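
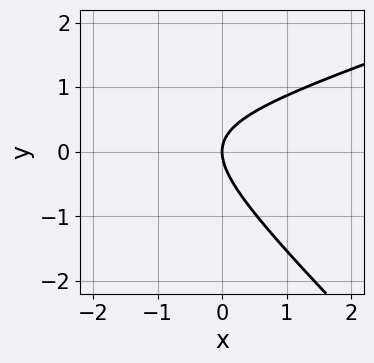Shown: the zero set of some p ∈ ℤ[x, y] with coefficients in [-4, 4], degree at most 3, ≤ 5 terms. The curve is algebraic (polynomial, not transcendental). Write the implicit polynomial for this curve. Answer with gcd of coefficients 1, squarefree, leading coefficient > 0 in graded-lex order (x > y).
x^2 - 2*x*y - 3*y^2 + 3*x

First, the degree is 2 — no degree-1 curve has this shape.
Next, from the visible intercepts: it meets the y-axis at y = 0 (among the integer gridlines); one x-axis crossing is at x = 0.
Finally, fitting integer coefficients to these (and the overall shape) gives p.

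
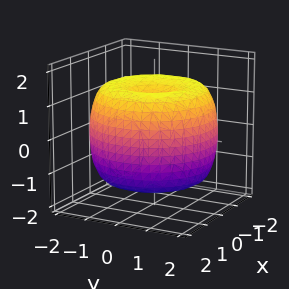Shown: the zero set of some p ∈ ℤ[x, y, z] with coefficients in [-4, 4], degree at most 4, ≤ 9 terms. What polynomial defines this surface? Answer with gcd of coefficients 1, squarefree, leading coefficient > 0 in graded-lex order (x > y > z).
x^4 + 2*x^2*y^2 + y^4 - 3*x^2 - 3*y^2 + 2*z^2 - 2

(a) Degree: a generic line meets the surface in up to 4 points, so deg p = 4.
(b) Symmetries: the z-axis is an axis of rotation, so x and y enter only as x² + y².
(c) Against the integer gridlines: the z-axis gridline crossings are at z ∈ {-1, 1}; a circular section at z = 0 has radius between 1 and 2.
(d) Matching integer coefficients to the picture gives p.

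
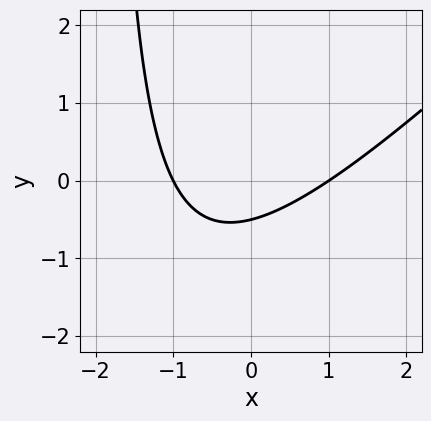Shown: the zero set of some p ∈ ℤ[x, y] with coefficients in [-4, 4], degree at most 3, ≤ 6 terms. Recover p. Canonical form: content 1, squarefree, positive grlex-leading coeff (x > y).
x^2 - x*y - 2*y - 1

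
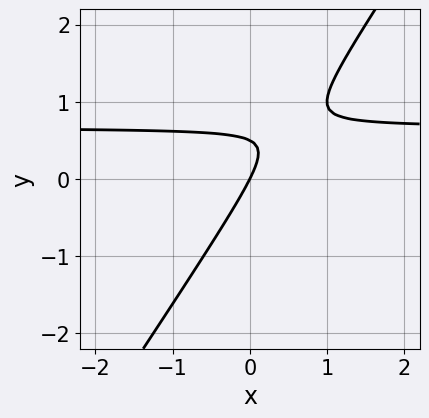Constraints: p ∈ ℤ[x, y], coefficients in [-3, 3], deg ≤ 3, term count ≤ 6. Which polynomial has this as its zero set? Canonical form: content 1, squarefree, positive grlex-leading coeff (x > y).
deg p = 2. The shape is more complex than any degree-1 curve.
From the visible intercepts: it meets the y-axis at y = 0 (among the integer gridlines); one x-axis crossing is at x = 0.
The integer polynomial consistent with all of this is the stated p.

3*x*y - 2*y^2 - 2*x + y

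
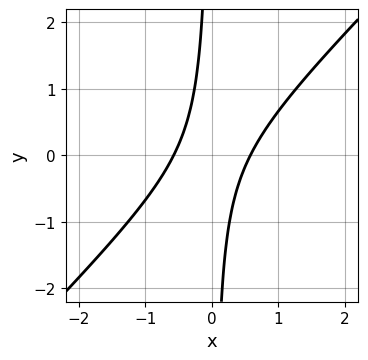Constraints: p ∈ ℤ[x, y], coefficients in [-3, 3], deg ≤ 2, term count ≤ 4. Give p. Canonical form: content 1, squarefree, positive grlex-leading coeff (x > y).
3*x^2 - 3*x*y - 1

1. The degree is 2 — a generic line meets the curve in up to 2 points.
2. Reading off the gridlines: no y-intercept at any integer in the box.
3. Assembling these constraints gives the stated polynomial.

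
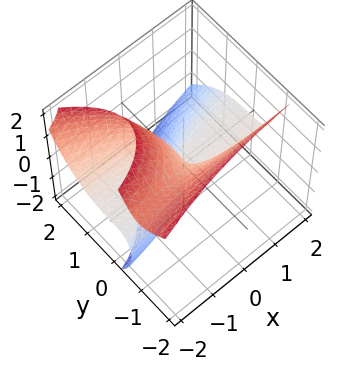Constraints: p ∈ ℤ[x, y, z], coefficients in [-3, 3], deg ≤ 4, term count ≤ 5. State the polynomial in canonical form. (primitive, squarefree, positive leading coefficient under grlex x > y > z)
(a) Degree: the shape is more complex than any degree-2 surface, so deg p = 3.
(b) Checking where it meets the axes: one z-axis crossing is at z = 0; the visible x-axis segment lies entirely on the surface; it crosses the y-axis at the gridline y = 0.
(c) Fitting integer coefficients to these (and the overall shape) gives p.

3*x*y*z + 3*y^3 + z^3 + 3*x*z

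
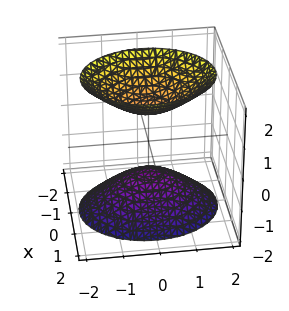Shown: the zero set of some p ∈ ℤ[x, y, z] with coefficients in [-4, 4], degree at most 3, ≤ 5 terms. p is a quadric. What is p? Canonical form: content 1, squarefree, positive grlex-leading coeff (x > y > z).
First, I count 2 distinct pieces.
Then, deg p = 2.
Then, symmetries: it's symmetric under z → −z, forcing even powers of z; it's symmetric under x → −x, forcing even powers of x; it's symmetric under y → −y, forcing even powers of y.
Next, from the axis intercepts and sections: the surface avoids every integer y-axis point in the box; no x-intercept at any integer in the box.
Finally, assembling these constraints gives the stated polynomial.

3*x^2 + 2*y^2 - 2*z^2 + 2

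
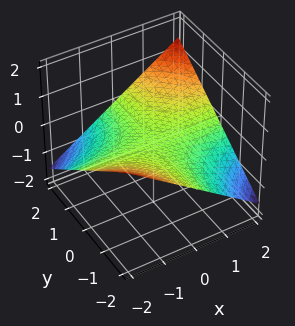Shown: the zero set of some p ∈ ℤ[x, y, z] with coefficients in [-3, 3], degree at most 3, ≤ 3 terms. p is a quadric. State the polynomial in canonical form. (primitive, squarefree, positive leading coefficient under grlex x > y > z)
x*y - 3*z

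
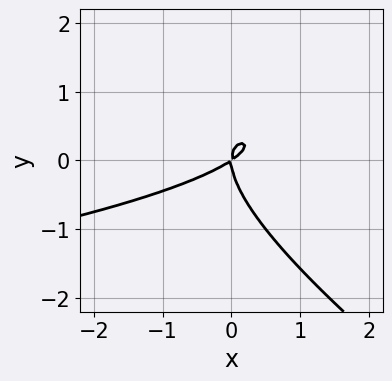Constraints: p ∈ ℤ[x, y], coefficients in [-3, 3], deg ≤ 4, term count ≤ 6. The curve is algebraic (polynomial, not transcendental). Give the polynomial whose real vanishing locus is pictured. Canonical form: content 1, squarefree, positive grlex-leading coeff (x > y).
First, deg p = 3.
Next, against the integer gridlines: it meets the y-axis at y = 0 (among the integer gridlines); it meets the x-axis at x = 0 (among the integer gridlines).
Finally, the integer polynomial consistent with all of this is the stated p.

2*x*y^2 + 3*y^3 + 2*x^2 - 3*x*y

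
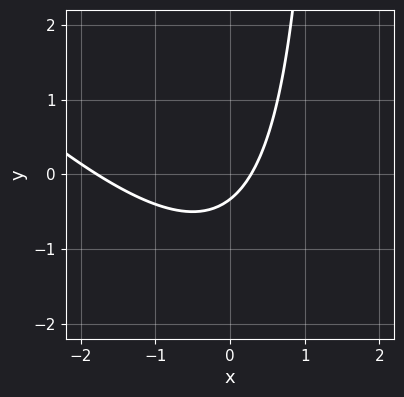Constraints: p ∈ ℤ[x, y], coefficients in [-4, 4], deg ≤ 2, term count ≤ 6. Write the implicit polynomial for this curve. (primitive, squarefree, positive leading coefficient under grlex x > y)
2*x^2 + 2*x*y + 3*x - 3*y - 1

1. The degree is 2 — the shape is more complex than any degree-1 curve.
2. Matching integer coefficients to the picture gives p.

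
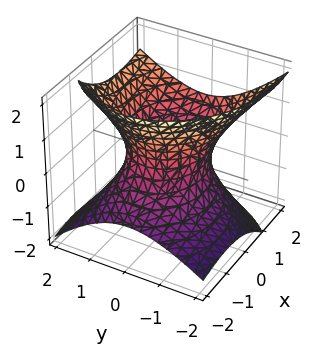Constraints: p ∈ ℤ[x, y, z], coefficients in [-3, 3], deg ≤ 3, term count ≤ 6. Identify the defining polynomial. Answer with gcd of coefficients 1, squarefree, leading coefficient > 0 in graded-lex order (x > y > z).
2*x^2 - 3*x*z + 3*y^2 - y*z - 3*z^2 - 3

(a) Degree: the shape is more complex than any degree-1 surface, so deg p = 2.
(b) Checking where it meets the axes: the y-axis gridline crossings are at y ∈ {-1, 1}; no z-intercept at any integer in the box.
(c) Putting this together gives p.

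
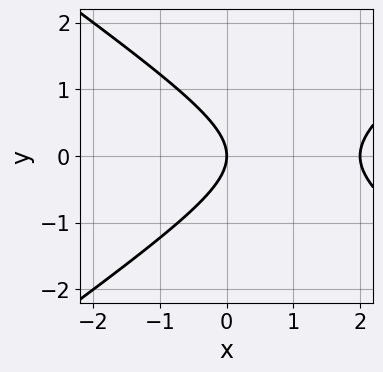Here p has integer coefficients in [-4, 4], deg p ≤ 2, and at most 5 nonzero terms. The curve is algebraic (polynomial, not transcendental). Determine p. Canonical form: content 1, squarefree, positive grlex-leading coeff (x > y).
x^2 - 2*y^2 - 2*x

First, degree: no degree-1 curve has this shape, so deg p = 2.
Next, symmetries: the y ↦ −y reflection is a symmetry, so y appears only in even powers.
Then, against the integer gridlines: one y-axis crossing is at y = 0; the x-axis gridline crossings are at x ∈ {0, 2}.
Finally, fitting integer coefficients to these (and the overall shape) gives p.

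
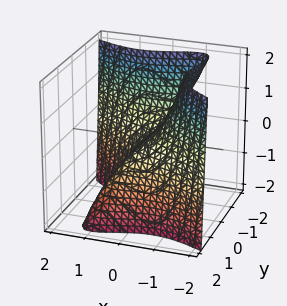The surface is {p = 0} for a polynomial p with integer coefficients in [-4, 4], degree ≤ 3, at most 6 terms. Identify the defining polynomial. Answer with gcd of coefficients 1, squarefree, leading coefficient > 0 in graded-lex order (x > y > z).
2*x^3 - 3*x*y^2 + 2*y^3 + 3*x + 3*z

Degree: no degree-2 surface has this shape, so deg p = 3.
From the visible intercepts: it meets the y-axis at y = 0 (among the integer gridlines); it meets the z-axis at z = 0 (among the integer gridlines); one x-axis crossing is at x = 0.
Together with the visible shape, these determine p as stated.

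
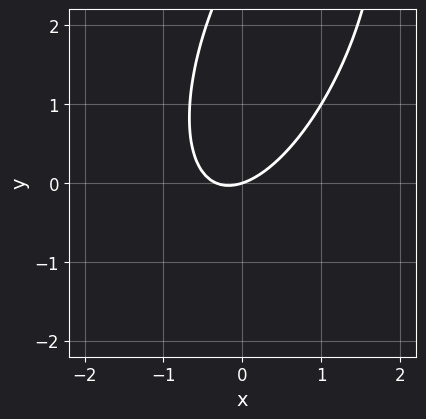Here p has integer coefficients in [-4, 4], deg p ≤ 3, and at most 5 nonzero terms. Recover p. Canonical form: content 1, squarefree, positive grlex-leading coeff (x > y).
Degree: a generic line meets the curve in up to 2 points, so deg p = 2.
Checking where it meets the axes: it crosses the y-axis at the gridline y = 0; it meets the x-axis at x = 0 (among the integer gridlines).
Putting this together gives p.

3*x^2 - 2*x*y + y^2 + x - 3*y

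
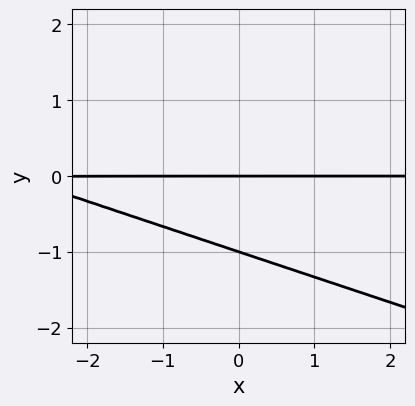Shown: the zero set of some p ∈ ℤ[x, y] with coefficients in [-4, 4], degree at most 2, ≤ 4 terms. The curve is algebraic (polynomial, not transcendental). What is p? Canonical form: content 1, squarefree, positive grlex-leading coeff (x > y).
deg p = 2.
Against the integer gridlines: the y-axis gridline crossings are at y ∈ {-1, 0}; the visible x-axis segment lies entirely on the curve.
These observations pin down the coefficients.

x*y + 3*y^2 + 3*y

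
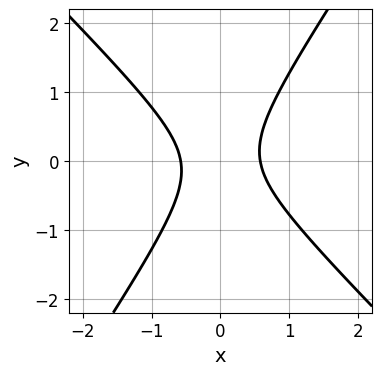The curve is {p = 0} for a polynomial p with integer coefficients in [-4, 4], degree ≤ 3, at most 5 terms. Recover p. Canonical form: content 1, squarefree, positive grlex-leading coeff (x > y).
First, degree: the shape is more complex than any degree-1 curve, so deg p = 2.
Next, checking where it meets the axes: no y-intercept at any integer in the box.
Finally, solving for integer coefficients yields p as stated.

3*x^2 + x*y - 2*y^2 - 1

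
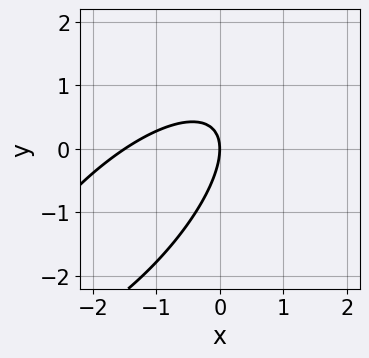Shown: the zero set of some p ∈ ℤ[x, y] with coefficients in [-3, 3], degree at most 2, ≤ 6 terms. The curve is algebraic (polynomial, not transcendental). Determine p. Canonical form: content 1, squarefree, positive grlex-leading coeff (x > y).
2*x^2 - 3*x*y + 2*y^2 + 3*x

deg p = 2. A generic line meets the curve in up to 2 points.
Reading off the gridlines: one y-axis crossing is at y = 0; it meets the x-axis at x = 0 (among the integer gridlines).
Together with the visible shape, these determine p as stated.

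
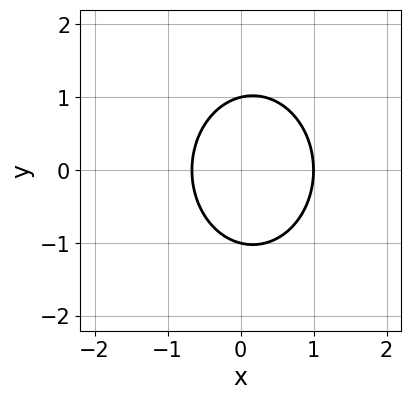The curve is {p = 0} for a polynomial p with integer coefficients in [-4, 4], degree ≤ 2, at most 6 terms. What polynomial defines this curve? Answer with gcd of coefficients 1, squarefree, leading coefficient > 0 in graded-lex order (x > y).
1. deg p = 2. The shape is more complex than any degree-1 curve.
2. Symmetries: the y ↦ −y reflection is a symmetry, so y appears only in even powers.
3. Checking where it meets the axes: the y-axis gridline crossings are at y ∈ {-1, 1}; it crosses the x-axis at the gridline x = 1.
4. Putting this together gives p.

3*x^2 + 2*y^2 - x - 2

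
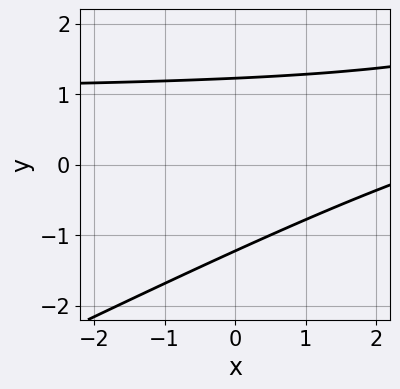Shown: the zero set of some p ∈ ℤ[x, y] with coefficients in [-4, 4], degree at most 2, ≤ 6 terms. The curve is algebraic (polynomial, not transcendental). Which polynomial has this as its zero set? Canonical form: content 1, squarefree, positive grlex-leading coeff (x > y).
The degree is 2 — no degree-1 curve has this shape.
Against the integer gridlines: the curve avoids every integer x-axis point in the box.
Matching integer coefficients to the picture gives p.

x*y - 2*y^2 - x + 3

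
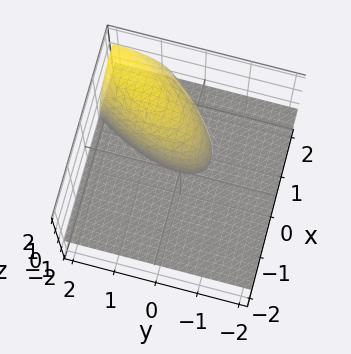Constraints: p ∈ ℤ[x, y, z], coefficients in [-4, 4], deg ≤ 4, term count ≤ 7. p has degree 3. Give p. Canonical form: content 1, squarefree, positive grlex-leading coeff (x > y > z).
2*x^2*z - 2*x*y*z + y^2*z + z^3 - 3*x*z

1. The picture has 2 separate pieces. They look like related sheets of one shape, so recover p as a whole.
2. Degree: the shape is more complex than any degree-2 surface, so deg p = 3.
3. From the visible intercepts: every point of the y-axis in the box is on the surface; it meets the z-axis at z = 0 (among the integer gridlines).
4. Solving for integer coefficients yields p as stated. Check: (-1, 0, 0) on the x-axis lies on the surface, and p(-1, 0, 0) = 0. ✓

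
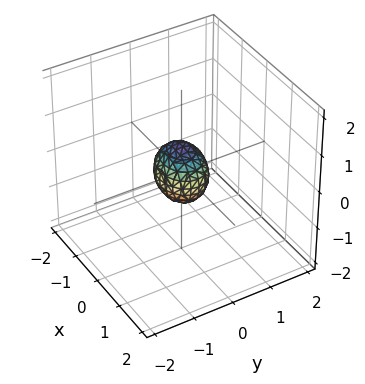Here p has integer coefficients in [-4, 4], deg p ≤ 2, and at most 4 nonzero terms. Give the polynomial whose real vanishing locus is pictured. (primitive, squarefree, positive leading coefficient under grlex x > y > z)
2*x^2 + 3*y^2 + 2*z^2 - 1

First, deg p = 2.
Next, symmetries: the x ↦ −x reflection is a symmetry, so x appears only in even powers; it's symmetric under y → −y, forcing even powers of y; the z ↦ −z reflection is a symmetry, so z appears only in even powers.
Finally, solving for integer coefficients yields p as stated.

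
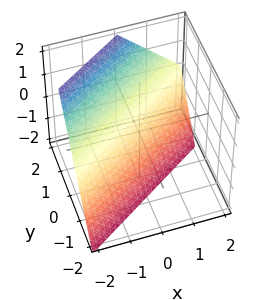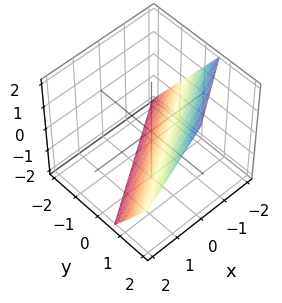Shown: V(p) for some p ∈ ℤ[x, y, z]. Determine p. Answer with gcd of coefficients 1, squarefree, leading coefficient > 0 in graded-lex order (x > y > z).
2*x - 3*y + 2*z + 2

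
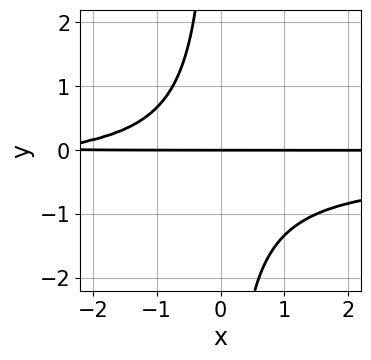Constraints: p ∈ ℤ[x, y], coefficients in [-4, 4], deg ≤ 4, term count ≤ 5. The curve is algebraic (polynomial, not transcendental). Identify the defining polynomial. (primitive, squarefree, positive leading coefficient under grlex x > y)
3*x*y^2 + x*y + 3*y

(a) deg p = 3.
(b) Observable constraints: the visible x-axis segment lies entirely on the curve; it crosses the y-axis at the gridline y = 0.
(c) These observations pin down the coefficients.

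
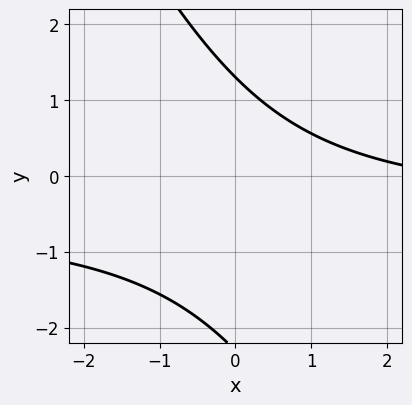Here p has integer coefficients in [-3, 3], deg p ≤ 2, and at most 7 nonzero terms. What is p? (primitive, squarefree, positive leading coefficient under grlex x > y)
2*x*y + y^2 + x + y - 3

1. The degree is 2 — no degree-1 curve has this shape.
2. Observable constraints: it misses every integer gridline on the x-axis.
3. The integer polynomial consistent with all of this is the stated p.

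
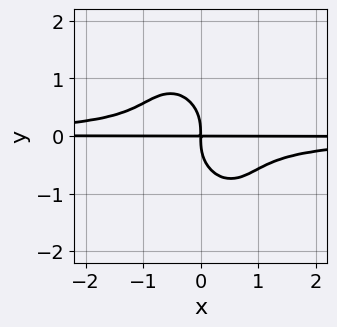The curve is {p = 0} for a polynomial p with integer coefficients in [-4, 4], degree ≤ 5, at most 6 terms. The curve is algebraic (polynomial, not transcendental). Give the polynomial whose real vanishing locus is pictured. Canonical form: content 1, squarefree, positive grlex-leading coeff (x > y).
deg p = 4.
From the visible intercepts: the visible x-axis segment lies entirely on the curve.
Putting this together gives p.

2*x^2*y^2 + x*y^3 + y^4 + x*y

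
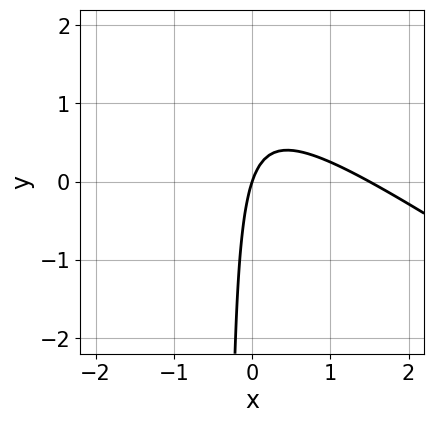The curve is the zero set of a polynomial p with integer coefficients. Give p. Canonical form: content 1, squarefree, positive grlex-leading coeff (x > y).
2*x^2 + 3*x*y - 3*x + y

(a) The degree is 2 — the shape is more complex than any degree-1 curve.
(b) From the axis intercepts and sections: it meets the y-axis at y = 0 (among the integer gridlines); one x-axis crossing is at x = 0.
(c) Matching integer coefficients to the picture gives p.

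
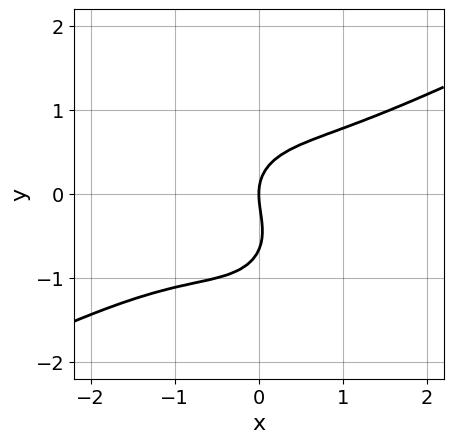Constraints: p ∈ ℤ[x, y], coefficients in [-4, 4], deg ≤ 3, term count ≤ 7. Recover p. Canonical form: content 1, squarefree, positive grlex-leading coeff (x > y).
Degree: the shape is more complex than any degree-2 curve, so deg p = 3.
Reading off the gridlines: one x-axis crossing is at x = 0; it crosses the y-axis at the gridline y = 0.
These observations pin down the coefficients.

2*x^3 - 3*x^2*y - 3*y^3 - 2*y^2 + 3*x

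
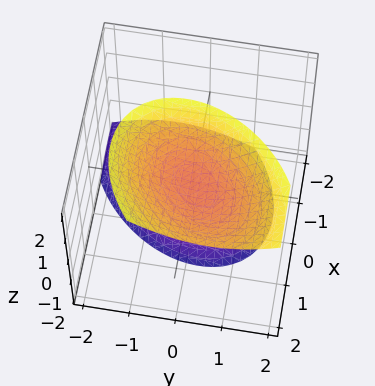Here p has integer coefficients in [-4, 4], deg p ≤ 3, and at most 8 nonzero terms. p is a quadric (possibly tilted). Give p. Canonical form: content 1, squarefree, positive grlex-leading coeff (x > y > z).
3*x^2 - 2*x*y - 3*x*z + 3*y^2 - 2*z^2 + 2

1. There are 2 components. Treating them together as one polynomial.
2. Degree: no degree-1 surface has this shape, so deg p = 2.
3. Reading off the gridlines: the z-axis gridline crossings are at z ∈ {-1, 1}; no y-intercept at any integer in the box.
4. Fitting integer coefficients to these (and the overall shape) gives p.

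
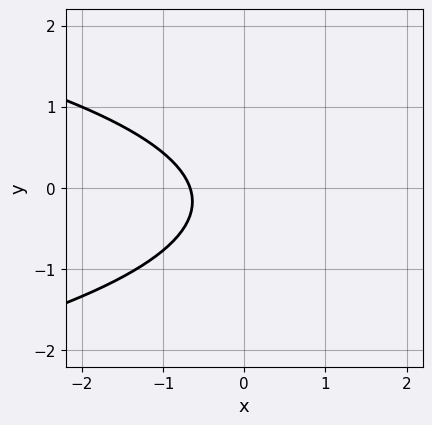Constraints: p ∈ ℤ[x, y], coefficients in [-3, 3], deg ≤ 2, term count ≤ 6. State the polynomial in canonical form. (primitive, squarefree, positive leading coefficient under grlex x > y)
3*y^2 + 3*x + y + 2

deg p = 2.
From the axis intercepts and sections: no y-intercept at any integer in the box.
The integer polynomial consistent with all of this is the stated p.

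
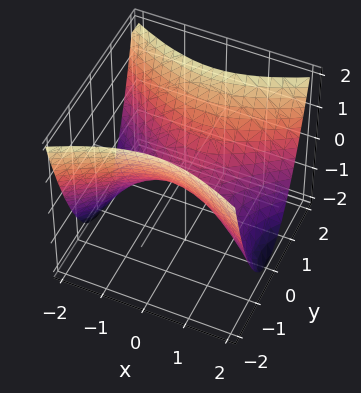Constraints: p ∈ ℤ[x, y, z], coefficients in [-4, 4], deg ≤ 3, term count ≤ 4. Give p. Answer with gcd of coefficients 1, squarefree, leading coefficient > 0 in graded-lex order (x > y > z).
x^2 - 2*y^2 + 2*z

1. The degree is 2 — a saddle surface; a quadric.
2. Symmetries: the x ↦ −x reflection is a symmetry, so x appears only in even powers; the y ↦ −y reflection is a symmetry, so y appears only in even powers.
3. Against the integer gridlines: it meets the z-axis at z = 0 (among the integer gridlines); one y-axis crossing is at y = 0.
4. Putting this together gives p.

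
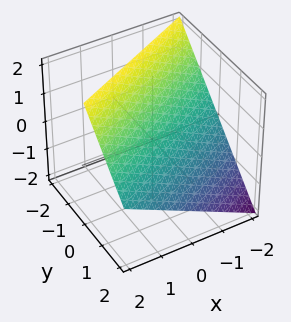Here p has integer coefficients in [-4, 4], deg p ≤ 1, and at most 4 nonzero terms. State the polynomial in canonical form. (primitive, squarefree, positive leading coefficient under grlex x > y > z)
x - 2*y - 2*z + 2

1. The degree is 1 — the surface is flat (a plane).
2. Against the integer gridlines: one z-axis crossing is at z = 1; it meets the y-axis at y = 1 (among the integer gridlines).
3. Solving for integer coefficients yields p as stated. Check: (-2, 0, 0) on the x-axis lies on the surface, and p(-2, 0, 0) = 0. ✓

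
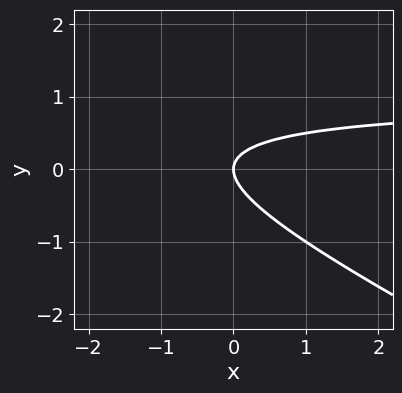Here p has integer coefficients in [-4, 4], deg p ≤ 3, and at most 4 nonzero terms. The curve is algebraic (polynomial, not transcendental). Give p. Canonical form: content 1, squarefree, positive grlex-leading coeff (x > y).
Degree: a generic line meets the curve in up to 2 points, so deg p = 2.
Against the integer gridlines: it meets the x-axis at x = 0 (among the integer gridlines); it meets the y-axis at y = 0 (among the integer gridlines).
These observations pin down the coefficients.

x*y + 2*y^2 - x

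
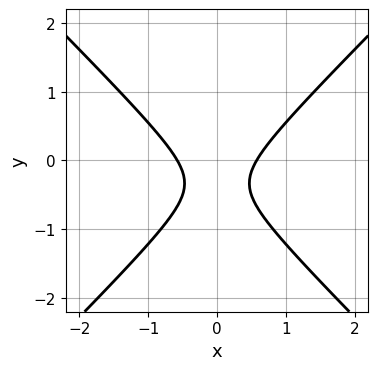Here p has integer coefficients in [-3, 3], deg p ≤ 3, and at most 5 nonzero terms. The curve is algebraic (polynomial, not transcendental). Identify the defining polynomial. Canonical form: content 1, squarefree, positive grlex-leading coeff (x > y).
3*x^2 - 3*y^2 - 2*y - 1

(a) deg p = 2. The shape is more complex than any degree-1 curve.
(b) Symmetries: mirror symmetry x ↦ −x ⇒ only even powers of x.
(c) Observable constraints: it misses every integer gridline on the y-axis.
(d) These observations pin down the coefficients.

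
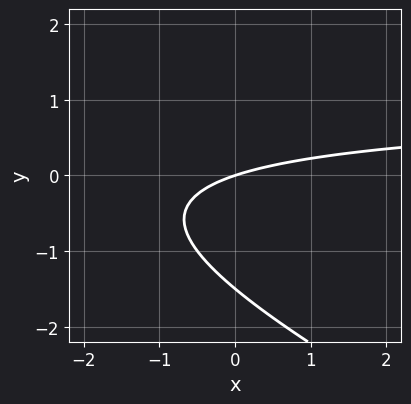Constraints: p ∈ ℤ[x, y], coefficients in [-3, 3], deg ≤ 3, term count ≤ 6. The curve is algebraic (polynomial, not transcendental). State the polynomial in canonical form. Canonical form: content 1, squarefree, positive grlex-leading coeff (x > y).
x*y + 2*y^2 - x + 3*y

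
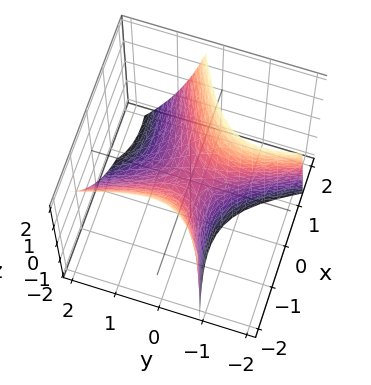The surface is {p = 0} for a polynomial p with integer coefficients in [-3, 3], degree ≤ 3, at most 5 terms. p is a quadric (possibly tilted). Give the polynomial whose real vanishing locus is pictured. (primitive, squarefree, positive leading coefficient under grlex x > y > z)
1. Degree: the shape is more complex than any degree-1 surface, so deg p = 2.
2. Reading off the gridlines: one x-axis crossing is at x = 0; it meets the z-axis at z = 0 (among the integer gridlines); it crosses the y-axis at the gridline y = 0.
3. Solving for integer coefficients yields p as stated.

x^2 - 2*x*y - y^2 - y*z - z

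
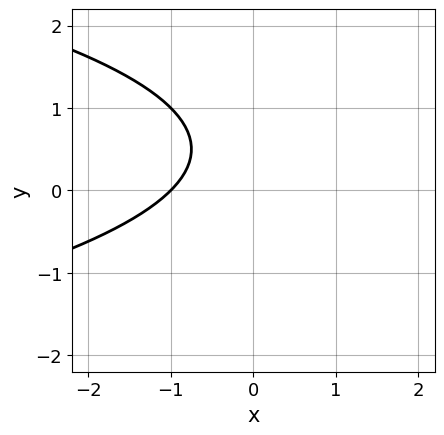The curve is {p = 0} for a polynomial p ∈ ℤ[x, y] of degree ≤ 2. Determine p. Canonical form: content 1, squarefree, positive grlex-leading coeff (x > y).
y^2 + x - y + 1

The degree is 2 — the shape is more complex than any degree-1 curve.
Against the integer gridlines: no y-intercept at any integer in the box; it crosses the x-axis at the gridline x = -1.
Together with the visible shape, these determine p as stated.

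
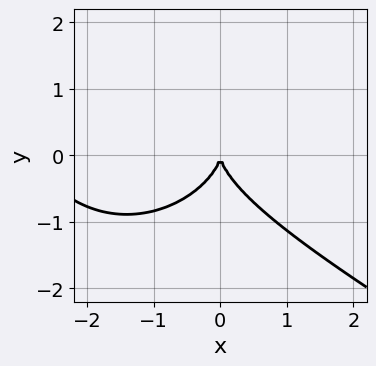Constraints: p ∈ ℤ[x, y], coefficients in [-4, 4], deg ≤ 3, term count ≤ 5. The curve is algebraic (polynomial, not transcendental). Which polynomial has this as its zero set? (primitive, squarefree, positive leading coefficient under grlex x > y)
x^3 + x^2*y + 2*y^3 + 3*x^2

1. deg p = 3. A generic line meets the curve in up to 3 points.
2. From the axis intercepts and sections: it crosses the y-axis at the gridline y = 0; it meets the x-axis at x = 0 (among the integer gridlines).
3. Matching integer coefficients to the picture gives p.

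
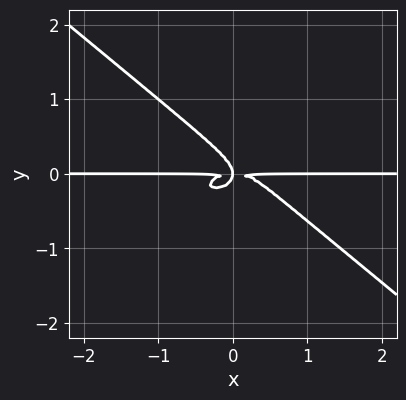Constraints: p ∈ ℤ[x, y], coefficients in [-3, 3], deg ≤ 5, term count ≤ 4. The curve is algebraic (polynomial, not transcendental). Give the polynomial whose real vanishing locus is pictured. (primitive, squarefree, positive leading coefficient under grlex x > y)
x^3*y + x*y^3 + 3*y^4 + x*y^2

First, deg p = 4. A generic line meets the curve in up to 4 points.
Next, reading off the gridlines: the visible x-axis segment lies entirely on the curve.
Finally, together with the visible shape, these determine p as stated.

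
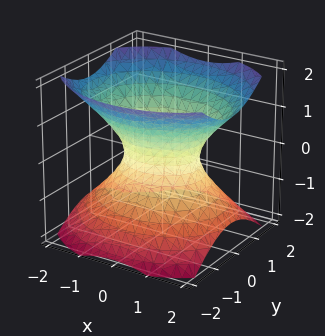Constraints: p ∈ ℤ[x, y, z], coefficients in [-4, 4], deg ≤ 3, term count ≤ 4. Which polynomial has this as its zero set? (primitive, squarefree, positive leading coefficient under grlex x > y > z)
(a) The degree is 2 — an hourglass — one-sheet hyperboloid; a quadric.
(b) Symmetries: the z ↦ −z reflection is a symmetry, so z appears only in even powers; the x ↦ −x reflection is a symmetry, so x appears only in even powers; mirror symmetry y ↦ −y ⇒ only even powers of y.
(c) Observable constraints: among the integer gridlines, it crosses the x-axis at x ∈ {-1, 1}; no z-intercept at any integer in the box.
(d) These observations pin down the coefficients.

2*x^2 + 3*y^2 - 3*z^2 - 2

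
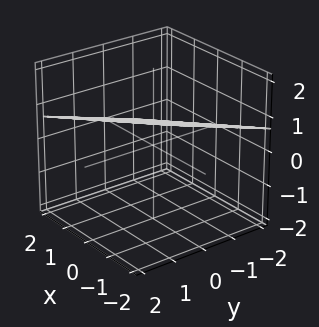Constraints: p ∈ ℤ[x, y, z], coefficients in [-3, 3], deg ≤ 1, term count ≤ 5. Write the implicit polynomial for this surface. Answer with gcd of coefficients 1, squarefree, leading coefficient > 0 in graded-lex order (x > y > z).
x - y + 3*z - 2

1. Degree: every cross-section is a straight line — this is a plane, so deg p = 1.
2. Observable constraints: it crosses the y-axis at the gridline y = -2; it crosses the x-axis at the gridline x = 2.
3. These observations pin down the coefficients.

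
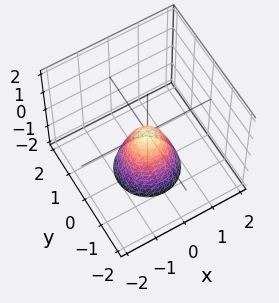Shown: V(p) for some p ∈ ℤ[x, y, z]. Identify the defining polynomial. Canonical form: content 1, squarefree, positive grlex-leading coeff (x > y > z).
2*x^2 + 2*y^2 + z

First, degree: a paraboloid; a quadric, so deg p = 2.
Then, symmetries: the z-axis is an axis of rotation, so x and y enter only as x² + y².
Next, checking where it meets the axes: one z-axis crossing is at z = 0; it meets the y-axis at y = 0 (among the integer gridlines); a circular section at z = -1 has radius between 0 and 1.
Finally, solving for integer coefficients yields p as stated.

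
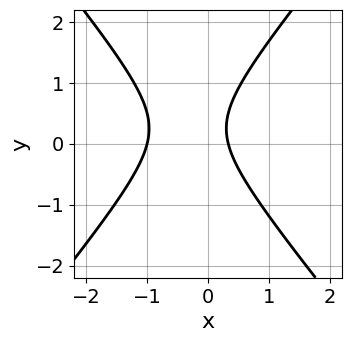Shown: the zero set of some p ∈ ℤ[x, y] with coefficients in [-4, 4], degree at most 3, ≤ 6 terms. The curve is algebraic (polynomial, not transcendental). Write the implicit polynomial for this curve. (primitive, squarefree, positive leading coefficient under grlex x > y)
First, degree: a generic line meets the curve in up to 2 points, so deg p = 2.
Next, from the axis intercepts and sections: it meets the x-axis at x = -1 (among the integer gridlines); it misses every integer gridline on the y-axis.
Finally, solving for integer coefficients yields p as stated.

3*x^2 - 2*y^2 + 2*x + y - 1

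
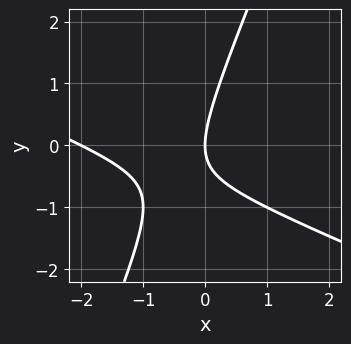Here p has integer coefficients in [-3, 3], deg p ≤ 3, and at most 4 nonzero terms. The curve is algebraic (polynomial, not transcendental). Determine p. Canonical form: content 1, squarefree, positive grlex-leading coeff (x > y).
deg p = 2. No degree-1 curve has this shape.
From the visible intercepts: the x-axis gridline crossings are at x ∈ {-2, 0}; it meets the y-axis at y = 0 (among the integer gridlines).
Fitting integer coefficients to these (and the overall shape) gives p.

x^2 + 2*x*y - y^2 + 2*x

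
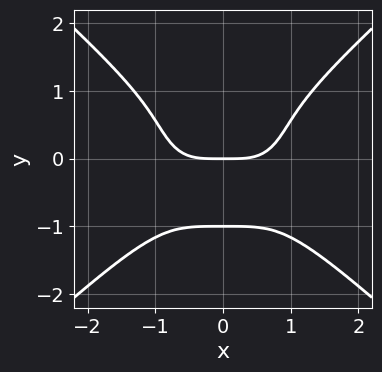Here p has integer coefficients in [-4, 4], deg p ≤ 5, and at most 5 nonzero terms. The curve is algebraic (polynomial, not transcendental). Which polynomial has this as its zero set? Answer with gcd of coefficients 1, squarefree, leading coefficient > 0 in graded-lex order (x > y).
2*x^4 - 3*y^4 - 3*y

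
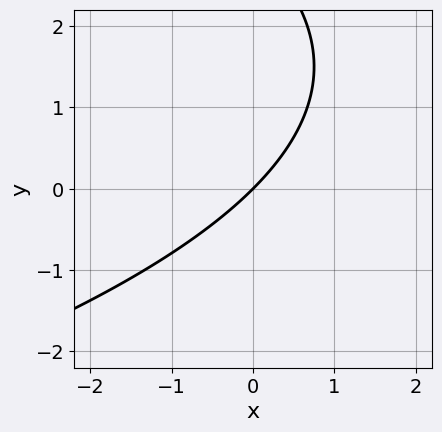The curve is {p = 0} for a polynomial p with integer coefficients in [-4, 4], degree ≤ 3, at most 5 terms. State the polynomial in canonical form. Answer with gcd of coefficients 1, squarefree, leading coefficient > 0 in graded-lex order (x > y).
The degree is 2 — the shape is more complex than any degree-1 curve.
Checking where it meets the axes: it crosses the y-axis at the gridline y = 0; it crosses the x-axis at the gridline x = 0.
Fitting integer coefficients to these (and the overall shape) gives p.

y^2 + 3*x - 3*y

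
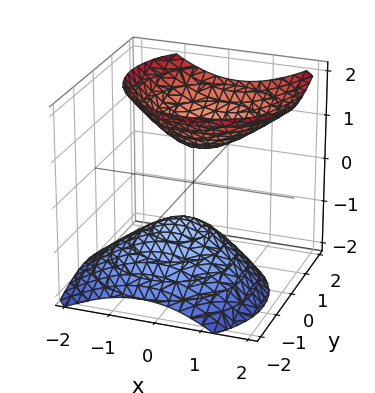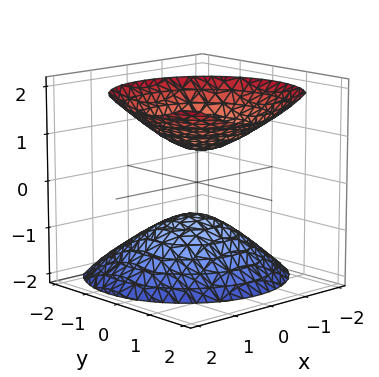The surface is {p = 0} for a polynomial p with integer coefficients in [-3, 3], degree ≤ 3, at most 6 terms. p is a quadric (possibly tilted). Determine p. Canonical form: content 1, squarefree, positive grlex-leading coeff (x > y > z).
First, there are 2 components. They look like related sheets of one shape, so recover p as a whole.
Then, deg p = 2. A generic line meets the surface in up to 2 points.
Then, checking where it meets the axes: the surface avoids every integer y-axis point in the box; no x-intercept at any integer in the box.
Finally, the integer polynomial consistent with all of this is the stated p.

3*x^2 - x*z + 3*y^2 - 2*y*z - 3*z^2 + 2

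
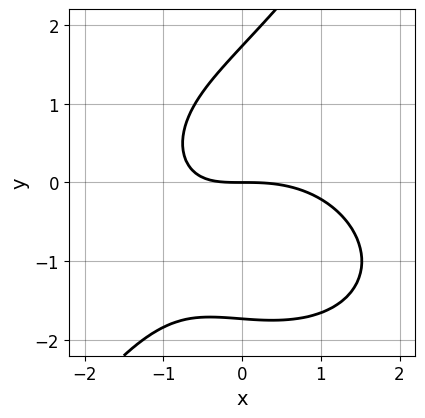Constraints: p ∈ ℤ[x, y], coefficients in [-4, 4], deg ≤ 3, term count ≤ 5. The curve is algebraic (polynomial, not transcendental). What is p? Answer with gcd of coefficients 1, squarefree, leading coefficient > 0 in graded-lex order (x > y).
x^3 + x*y^2 - y^3 + 2*x*y + 3*y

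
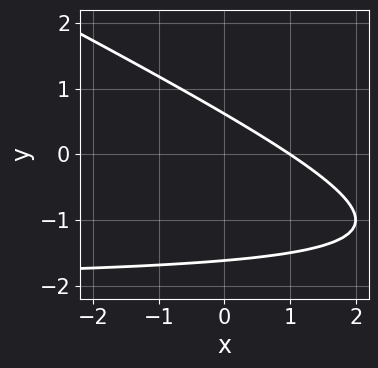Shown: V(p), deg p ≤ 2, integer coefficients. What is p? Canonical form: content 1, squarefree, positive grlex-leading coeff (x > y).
The degree is 2 — the shape is more complex than any degree-1 curve.
Checking where it meets the axes: one x-axis crossing is at x = 1.
Together with the visible shape, these determine p as stated.

x*y + 2*y^2 + 2*x + 2*y - 2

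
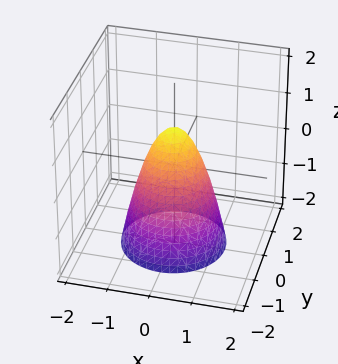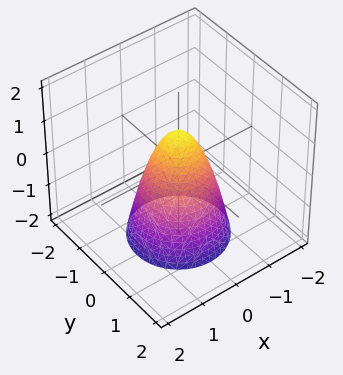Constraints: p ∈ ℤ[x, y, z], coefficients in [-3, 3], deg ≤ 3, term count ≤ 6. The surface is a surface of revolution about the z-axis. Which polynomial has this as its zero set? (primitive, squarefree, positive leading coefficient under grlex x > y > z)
First, the degree is 2 — a generic line meets the surface in up to 2 points.
Then, symmetries: rotational symmetry about the z-axis ⇒ p depends on x, y only through x² + y².
Then, against the integer gridlines: one z-axis crossing is at z = 1; a circular section at z = 0 has radius between 0 and 1.
Finally, the integer polynomial consistent with all of this is the stated p.

2*x^2 + 2*y^2 + z - 1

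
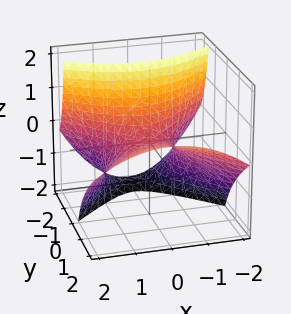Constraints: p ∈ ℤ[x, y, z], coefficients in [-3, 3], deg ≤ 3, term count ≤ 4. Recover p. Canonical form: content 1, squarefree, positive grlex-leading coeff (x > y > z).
(a) The degree is 2 — a generic line meets the surface in up to 2 points.
(b) Observable constraints: it meets the z-axis at z = 0 (among the integer gridlines); it crosses the y-axis at the gridline y = 0.
(c) Matching integer coefficients to the picture gives p.

x^2 - y^2 + 2*y*z + 2*z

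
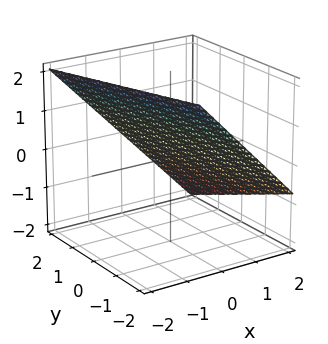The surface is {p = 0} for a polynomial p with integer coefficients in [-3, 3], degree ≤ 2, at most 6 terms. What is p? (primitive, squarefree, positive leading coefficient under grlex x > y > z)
3*x + y + 3*z - 2

(a) deg p = 1. The surface is flat (a plane).
(b) Against the integer gridlines: it crosses the y-axis at the gridline y = 2.
(c) Together with the visible shape, these determine p as stated.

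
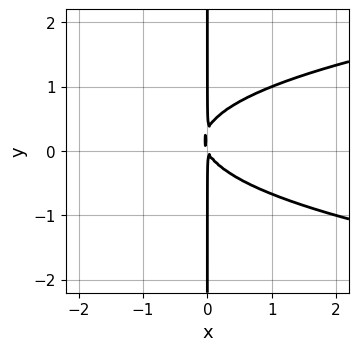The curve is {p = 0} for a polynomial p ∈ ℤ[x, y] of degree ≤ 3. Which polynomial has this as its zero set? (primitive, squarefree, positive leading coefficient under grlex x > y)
3*x*y^2 - 2*x^2 - x*y

1. The degree is 3 — a generic line meets the curve in up to 3 points.
2. Checking where it meets the axes: every point of the y-axis in the box is on the curve.
3. The integer polynomial consistent with all of this is the stated p.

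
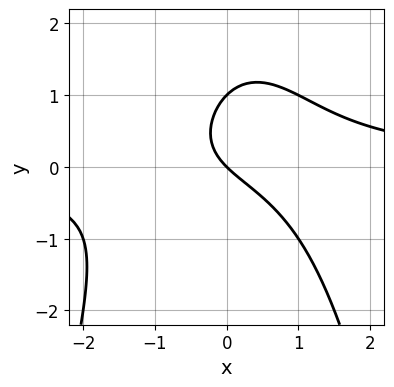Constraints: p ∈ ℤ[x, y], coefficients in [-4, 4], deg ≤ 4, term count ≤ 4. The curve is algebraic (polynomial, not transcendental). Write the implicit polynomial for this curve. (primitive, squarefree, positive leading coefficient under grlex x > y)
(a) deg p = 3. No degree-2 curve has this shape.
(b) Against the integer gridlines: among the integer gridlines, it crosses the y-axis at y ∈ {0, 1}; one x-axis crossing is at x = 0.
(c) Assembling these constraints gives the stated polynomial.

x^2*y + y^2 - x - y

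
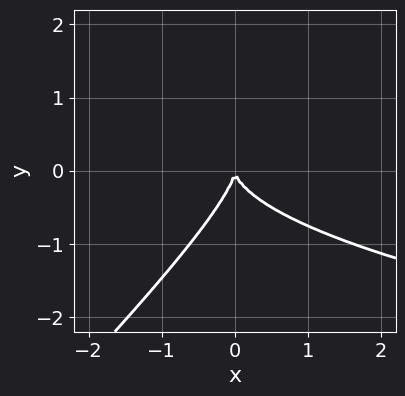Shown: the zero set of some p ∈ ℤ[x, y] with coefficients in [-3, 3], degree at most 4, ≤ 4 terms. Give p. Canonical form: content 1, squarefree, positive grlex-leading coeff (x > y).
x*y^2 - y^3 - x^2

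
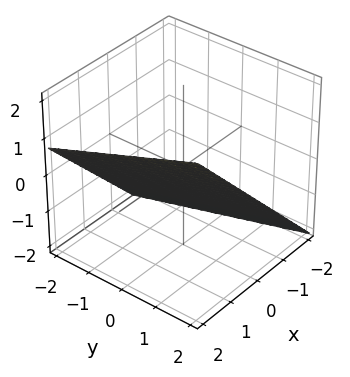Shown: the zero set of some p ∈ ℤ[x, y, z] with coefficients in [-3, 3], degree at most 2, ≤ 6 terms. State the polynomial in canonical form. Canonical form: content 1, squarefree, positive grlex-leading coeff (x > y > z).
3*x + y - 3*z - 2

Degree: the surface is flat (a plane), so deg p = 1.
From the visible intercepts: one y-axis crossing is at y = 2.
Together with the visible shape, these determine p as stated.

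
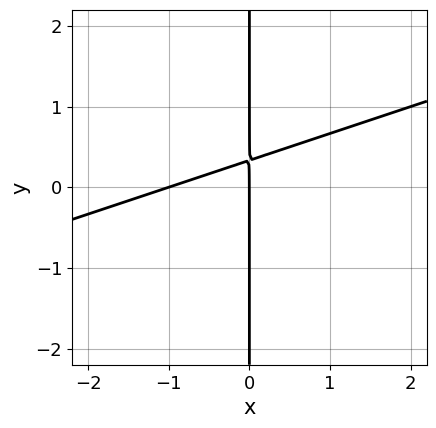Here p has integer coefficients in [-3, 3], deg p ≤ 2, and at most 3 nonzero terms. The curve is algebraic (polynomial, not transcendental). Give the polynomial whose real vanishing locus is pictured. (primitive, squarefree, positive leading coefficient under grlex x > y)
1. deg p = 2. The shape is more complex than any degree-1 curve.
2. Observable constraints: the visible y-axis segment lies entirely on the curve; the x-axis gridline crossings are at x ∈ {-1, 0}.
3. Putting this together gives p.

x^2 - 3*x*y + x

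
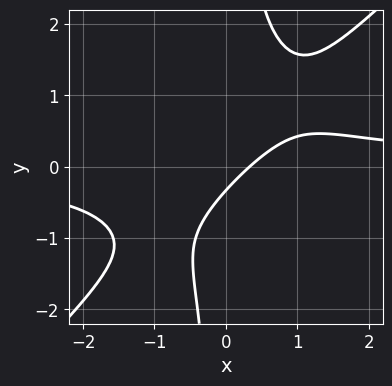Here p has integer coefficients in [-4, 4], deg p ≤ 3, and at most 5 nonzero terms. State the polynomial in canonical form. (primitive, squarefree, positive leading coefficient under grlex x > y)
3*x^2*y - 3*x*y^2 - 3*x + 3*y + 1

The degree is 3 — a generic line meets the curve in up to 3 points.
Solving for integer coefficients yields p as stated.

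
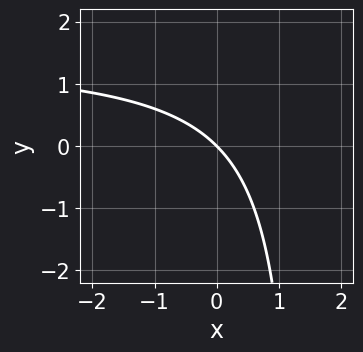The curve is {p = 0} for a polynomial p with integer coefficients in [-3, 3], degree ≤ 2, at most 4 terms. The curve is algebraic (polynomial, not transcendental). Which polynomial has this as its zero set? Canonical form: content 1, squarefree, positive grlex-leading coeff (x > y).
2*x*y - 3*x - 3*y

(a) deg p = 2. A generic line meets the curve in up to 2 points.
(b) Reading off the gridlines: one x-axis crossing is at x = 0; one y-axis crossing is at y = 0.
(c) Fitting integer coefficients to these (and the overall shape) gives p.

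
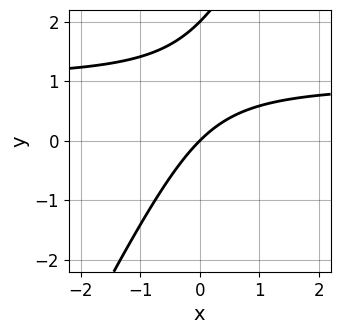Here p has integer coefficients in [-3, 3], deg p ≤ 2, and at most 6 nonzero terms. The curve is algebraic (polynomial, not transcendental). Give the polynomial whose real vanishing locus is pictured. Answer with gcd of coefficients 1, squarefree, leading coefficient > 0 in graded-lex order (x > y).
2*x*y - y^2 - 2*x + 2*y

1. deg p = 2.
2. From the visible intercepts: it crosses the x-axis at the gridline x = 0; among the integer gridlines, it crosses the y-axis at y ∈ {0, 2}.
3. Assembling these constraints gives the stated polynomial.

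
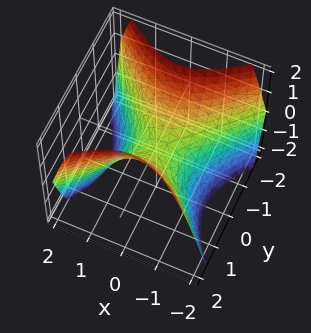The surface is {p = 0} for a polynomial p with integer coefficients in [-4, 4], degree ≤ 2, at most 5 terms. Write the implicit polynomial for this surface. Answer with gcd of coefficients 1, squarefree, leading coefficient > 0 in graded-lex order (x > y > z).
deg p = 2. A hyperbolic paraboloid; a quadric.
Symmetries: the x ↦ −x reflection is a symmetry, so x appears only in even powers; mirror symmetry y ↦ −y ⇒ only even powers of y.
Against the integer gridlines: one x-axis crossing is at x = 0; one z-axis crossing is at z = 0; one y-axis crossing is at y = 0.
These observations pin down the coefficients.

x^2 - y^2 + z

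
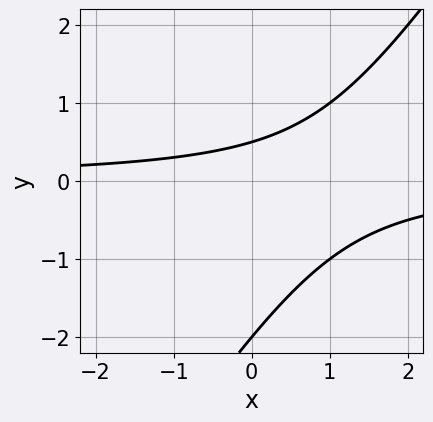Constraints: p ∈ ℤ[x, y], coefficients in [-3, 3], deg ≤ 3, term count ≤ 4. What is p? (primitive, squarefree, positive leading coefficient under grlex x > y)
(a) The degree is 2 — a generic line meets the curve in up to 2 points.
(b) Reading off the gridlines: it meets the y-axis at y = -2 (among the integer gridlines); no x-intercept at any integer in the box.
(c) Solving for integer coefficients yields p as stated.

3*x*y - 2*y^2 - 3*y + 2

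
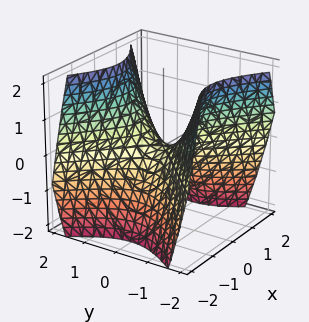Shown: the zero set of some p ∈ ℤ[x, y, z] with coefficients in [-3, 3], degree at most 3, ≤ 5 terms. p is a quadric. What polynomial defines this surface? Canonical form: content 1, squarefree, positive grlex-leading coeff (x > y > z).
1. The degree is 2 — a hyperbolic paraboloid; a quadric.
2. Symmetries: mirror symmetry x ↦ −x ⇒ only even powers of x; it's symmetric under y → −y, forcing even powers of y.
3. Reading off the gridlines: it crosses the z-axis at the gridline z = 0; it crosses the y-axis at the gridline y = 0.
4. Matching integer coefficients to the picture gives p.

x^2 - y^2 + z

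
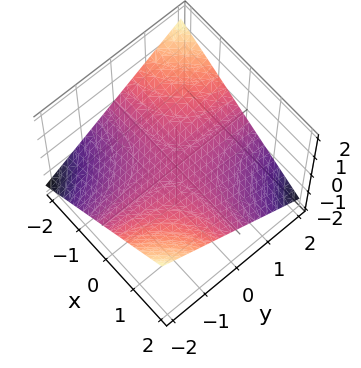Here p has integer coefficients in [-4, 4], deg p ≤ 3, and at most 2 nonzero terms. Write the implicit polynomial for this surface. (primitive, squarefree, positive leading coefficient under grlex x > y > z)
x*y + 3*z

First, degree: a saddle surface; a quadric, so deg p = 2.
Next, checking where it meets the axes: the visible y-axis segment lies entirely on the surface; it crosses the z-axis at the gridline z = 0.
Finally, solving for integer coefficients yields p as stated. Check: (2, 0, 0) on the x-axis lies on the surface, and p(2, 0, 0) = 0. ✓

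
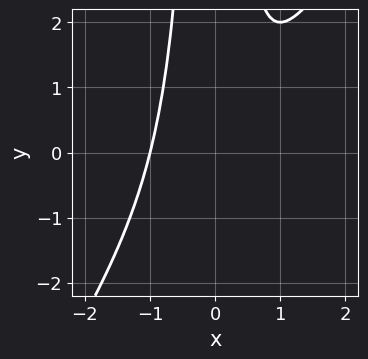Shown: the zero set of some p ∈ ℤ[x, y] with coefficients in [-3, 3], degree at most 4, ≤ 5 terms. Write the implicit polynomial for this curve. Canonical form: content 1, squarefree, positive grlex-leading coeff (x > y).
Degree: the shape is more complex than any degree-2 curve, so deg p = 3.
Observable constraints: it misses every integer gridline on the y-axis; it meets the x-axis at x = -1 (among the integer gridlines).
Matching integer coefficients to the picture gives p.

3*x^3 - 2*x^2*y - x + 2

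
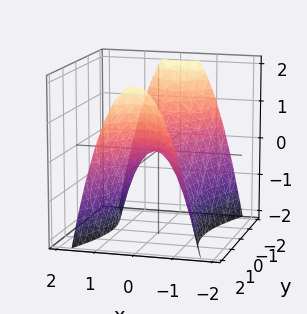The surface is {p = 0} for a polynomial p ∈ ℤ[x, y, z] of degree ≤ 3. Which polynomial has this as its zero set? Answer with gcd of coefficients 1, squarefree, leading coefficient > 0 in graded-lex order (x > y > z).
Degree: a hyperbolic paraboloid; a quadric, so deg p = 2.
Symmetries: it's symmetric under y → −y, forcing even powers of y; it's symmetric under x → −x, forcing even powers of x.
From the visible intercepts: it meets the y-axis at y = 0 (among the integer gridlines); it crosses the z-axis at the gridline z = 0; it crosses the x-axis at the gridline x = 0.
Assembling these constraints gives the stated polynomial.

3*x^2 - y^2 + 2*z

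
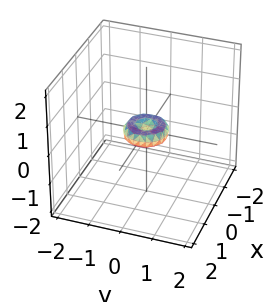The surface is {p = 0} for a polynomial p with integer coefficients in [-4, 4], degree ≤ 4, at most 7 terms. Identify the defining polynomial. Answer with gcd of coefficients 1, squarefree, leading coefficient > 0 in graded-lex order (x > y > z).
2*x^4 + 4*x^2*y^2 + 2*y^4 - x^2 - y^2 + 2*z^2

deg p = 4.
Symmetries: every cross-section ⟂ z is a circle, so x, y appear only via x² + y².
From the visible intercepts: one z-axis crossing is at z = 0; a circular section at z = 0 has radius between 0 and 1; it meets the x-axis at x = 0 (among the integer gridlines); it meets the y-axis at y = 0 (among the integer gridlines).
Assembling these constraints gives the stated polynomial.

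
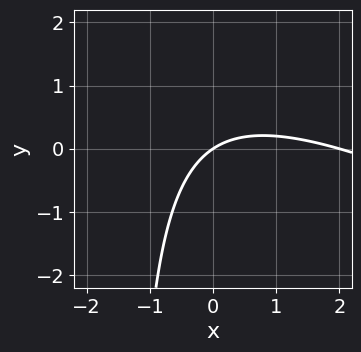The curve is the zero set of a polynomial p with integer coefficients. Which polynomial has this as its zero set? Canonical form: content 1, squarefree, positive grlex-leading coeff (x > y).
1. Degree: no degree-1 curve has this shape, so deg p = 2.
2. From the visible intercepts: the x-axis gridline crossings are at x ∈ {0, 2}; it meets the y-axis at y = 0 (among the integer gridlines).
3. Fitting integer coefficients to these (and the overall shape) gives p.

x^2 + 2*x*y - 2*x + 3*y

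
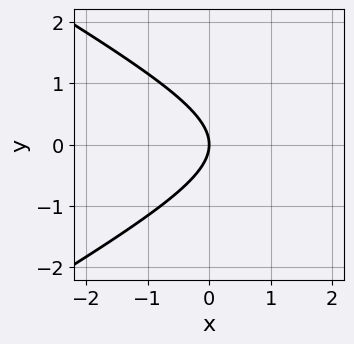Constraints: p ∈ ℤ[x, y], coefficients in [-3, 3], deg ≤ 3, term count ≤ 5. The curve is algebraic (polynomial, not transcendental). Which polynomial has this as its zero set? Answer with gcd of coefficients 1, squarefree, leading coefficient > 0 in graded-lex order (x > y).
x^2 - 3*y^2 - 3*x

deg p = 2. No degree-1 curve has this shape.
Symmetries: it's symmetric under y → −y, forcing even powers of y.
From the visible intercepts: it crosses the x-axis at the gridline x = 0; it crosses the y-axis at the gridline y = 0.
Together with the visible shape, these determine p as stated.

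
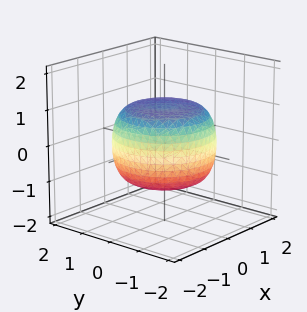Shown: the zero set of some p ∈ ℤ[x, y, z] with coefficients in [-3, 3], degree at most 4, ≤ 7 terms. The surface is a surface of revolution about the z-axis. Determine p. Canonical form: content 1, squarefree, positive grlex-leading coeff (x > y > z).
x^4 + 2*x^2*y^2 + y^4 - x^2 - y^2 + 2*z^2 - 2

First, deg p = 4.
Next, symmetries: rotational symmetry about the z-axis ⇒ p depends on x, y only through x² + y².
Next, from the visible intercepts: among the integer gridlines, it crosses the z-axis at z ∈ {-1, 1}; a circular section at z = 1 has radius exactly 1.
Finally, the integer polynomial consistent with all of this is the stated p.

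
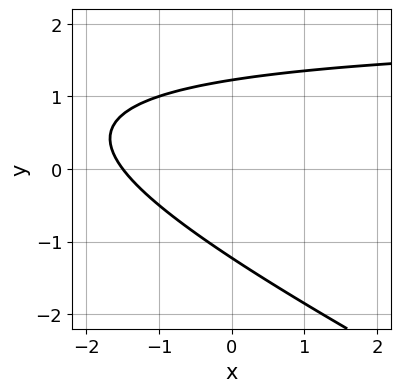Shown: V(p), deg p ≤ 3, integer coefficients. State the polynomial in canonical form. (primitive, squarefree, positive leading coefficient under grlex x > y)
Degree: no degree-1 curve has this shape, so deg p = 2.
Matching integer coefficients to the picture gives p.

x*y + 2*y^2 - 2*x - 3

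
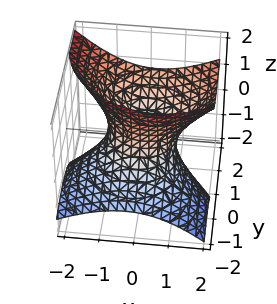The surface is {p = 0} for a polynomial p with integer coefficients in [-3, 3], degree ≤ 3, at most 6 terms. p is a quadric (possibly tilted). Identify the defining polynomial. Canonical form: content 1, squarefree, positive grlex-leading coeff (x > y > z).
2*x^2 - x*z + 2*y^2 - 3*y*z - 2*z^2 - 2

(a) deg p = 2.
(b) From the axis intercepts and sections: among the integer gridlines, it crosses the y-axis at y ∈ {-1, 1}; the surface avoids every integer z-axis point in the box; the x-axis gridline crossings are at x ∈ {-1, 1}.
(c) Fitting integer coefficients to these (and the overall shape) gives p.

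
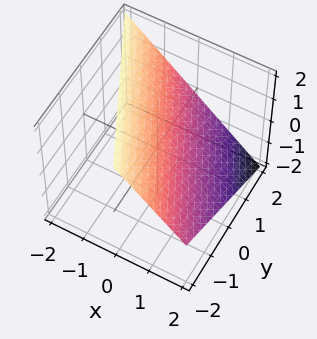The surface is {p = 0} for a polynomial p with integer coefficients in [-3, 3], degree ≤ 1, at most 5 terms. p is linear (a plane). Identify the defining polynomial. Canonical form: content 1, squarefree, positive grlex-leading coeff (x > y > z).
deg p = 1. The surface is flat (a plane).
From the axis intercepts and sections: it crosses the x-axis at the gridline x = 1; one y-axis crossing is at y = 2; it meets the z-axis at z = 1 (among the integer gridlines).
Matching integer coefficients to the picture gives p.

2*x + y + 2*z - 2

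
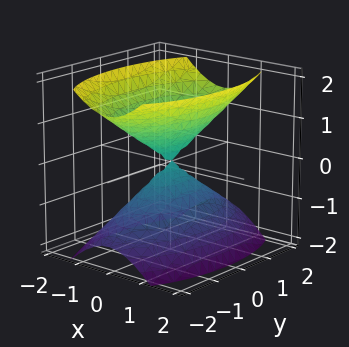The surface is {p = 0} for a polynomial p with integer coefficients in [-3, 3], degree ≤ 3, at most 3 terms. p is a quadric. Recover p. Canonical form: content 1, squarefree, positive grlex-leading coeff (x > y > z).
(a) There are 2 components. They look like related sheets of one shape, so recover p as a whole.
(b) deg p = 2. A double cone through the origin; a quadric.
(c) Symmetries: mirror symmetry y ↦ −y ⇒ only even powers of y; the z ↦ −z reflection is a symmetry, so z appears only in even powers; the x ↦ −x reflection is a symmetry, so x appears only in even powers.
(d) Checking where it meets the axes: it crosses the x-axis at the gridline x = 0; it crosses the y-axis at the gridline y = 0; it meets the z-axis at z = 0 (among the integer gridlines).
(e) Together with the visible shape, these determine p as stated.

3*x^2 + y^2 - 2*z^2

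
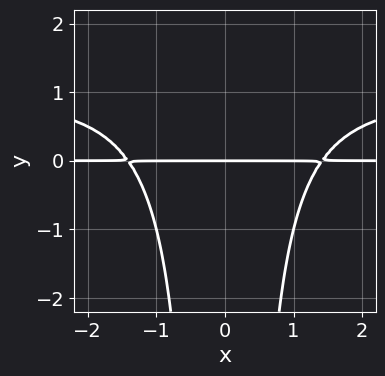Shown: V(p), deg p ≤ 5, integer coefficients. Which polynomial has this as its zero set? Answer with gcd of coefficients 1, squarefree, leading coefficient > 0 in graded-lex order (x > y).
x^2*y^2 - x^2*y + 2*y

(a) deg p = 4.
(b) Symmetries: it's symmetric under x → −x, forcing even powers of x.
(c) Observable constraints: one y-axis crossing is at y = 0; the visible x-axis segment lies entirely on the curve.
(d) The integer polynomial consistent with all of this is the stated p.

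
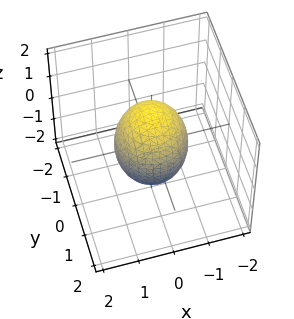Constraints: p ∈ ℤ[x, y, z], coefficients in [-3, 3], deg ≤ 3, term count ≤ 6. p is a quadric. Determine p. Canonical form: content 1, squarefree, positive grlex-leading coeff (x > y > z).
2*x^2 + 2*y^2 + z^2 - 2

First, deg p = 2. Bounded and convex; a quadric.
Then, symmetries: the surface is invariant under rotation about z: p = q(x² + y², z); mirror symmetry z ↦ −z ⇒ only even powers of z.
Then, from the visible intercepts: the x-axis gridline crossings are at x ∈ {-1, 1}; a circular section at z = -1 has radius between 0 and 1; among the integer gridlines, it crosses the y-axis at y ∈ {-1, 1}.
Finally, together with the visible shape, these determine p as stated.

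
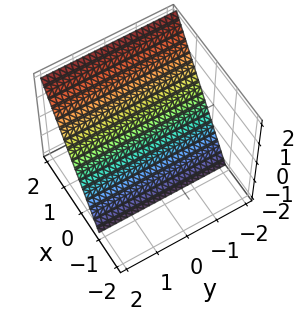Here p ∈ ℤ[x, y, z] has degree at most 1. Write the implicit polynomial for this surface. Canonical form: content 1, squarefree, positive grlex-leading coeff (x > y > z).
3*x - 2*z - 2

1. deg p = 1. The surface is flat (a plane).
2. Reading off the gridlines: it meets the z-axis at z = -1 (among the integer gridlines); it misses every integer gridline on the y-axis.
3. These observations pin down the coefficients.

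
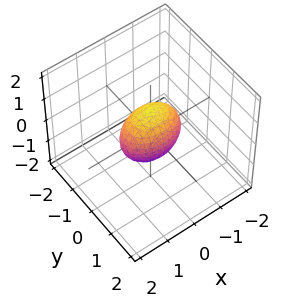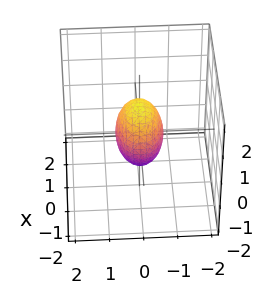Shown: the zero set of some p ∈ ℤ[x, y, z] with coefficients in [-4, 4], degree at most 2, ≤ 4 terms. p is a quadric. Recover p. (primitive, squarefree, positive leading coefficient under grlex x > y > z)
1. Degree: bounded and convex; a quadric, so deg p = 2.
2. Symmetries: the x ↦ −x reflection is a symmetry, so x appears only in even powers; it's symmetric under z → −z, forcing even powers of z; it's symmetric under y → −y, forcing even powers of y.
3. Checking where it meets the axes: among the integer gridlines, it crosses the z-axis at z ∈ {-1, 1}; among the integer gridlines, it crosses the x-axis at x ∈ {-1, 1}.
4. Putting this together gives p.

x^2 + 2*y^2 + z^2 - 1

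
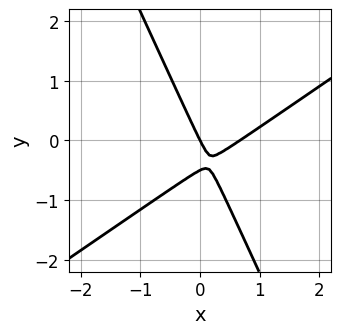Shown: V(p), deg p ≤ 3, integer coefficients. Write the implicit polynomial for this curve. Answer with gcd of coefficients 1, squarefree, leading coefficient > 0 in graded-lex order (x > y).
3*x^2 - 3*x*y - 2*y^2 - 2*x - y

(a) Degree: a generic line meets the curve in up to 2 points, so deg p = 2.
(b) Checking where it meets the axes: one x-axis crossing is at x = 0; it crosses the y-axis at the gridline y = 0.
(c) Assembling these constraints gives the stated polynomial.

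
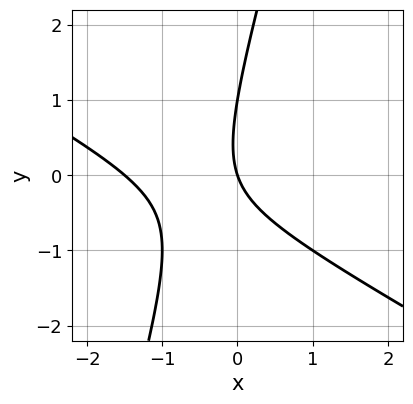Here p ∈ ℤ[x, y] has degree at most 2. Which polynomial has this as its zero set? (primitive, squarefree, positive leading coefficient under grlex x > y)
First, deg p = 2.
Then, from the axis intercepts and sections: one x-axis crossing is at x = 0; the y-axis gridline crossings are at y ∈ {0, 1}.
Finally, putting this together gives p.

2*x^2 + 3*x*y - y^2 + 3*x + y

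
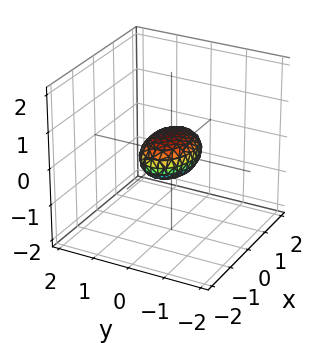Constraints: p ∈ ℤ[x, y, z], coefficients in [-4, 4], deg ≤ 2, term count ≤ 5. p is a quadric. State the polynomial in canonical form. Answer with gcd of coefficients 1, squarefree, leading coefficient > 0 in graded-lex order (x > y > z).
x^2 + 2*y^2 + 3*z^2 - 1

1. Degree: a closed, bounded, convex surface; a quadric, so deg p = 2.
2. Symmetries: it's symmetric under x → −x, forcing even powers of x; the y ↦ −y reflection is a symmetry, so y appears only in even powers; it's symmetric under z → −z, forcing even powers of z.
3. Observable constraints: among the integer gridlines, it crosses the x-axis at x ∈ {-1, 1}.
4. Together with the visible shape, these determine p as stated.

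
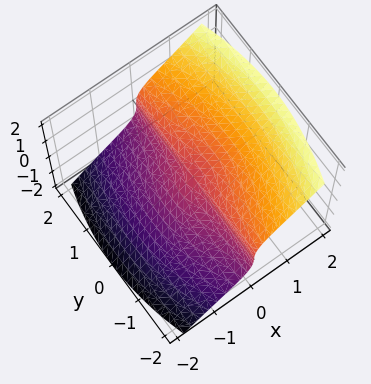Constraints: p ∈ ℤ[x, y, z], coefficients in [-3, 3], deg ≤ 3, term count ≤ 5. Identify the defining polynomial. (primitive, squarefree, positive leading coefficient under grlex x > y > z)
2*x^3 + x*y^2 - 2*z^3

(a) deg p = 3. No degree-2 surface has this shape.
(b) Against the integer gridlines: one x-axis crossing is at x = 0; every point of the y-axis in the box is on the surface; it meets the z-axis at z = 0 (among the integer gridlines).
(c) The integer polynomial consistent with all of this is the stated p.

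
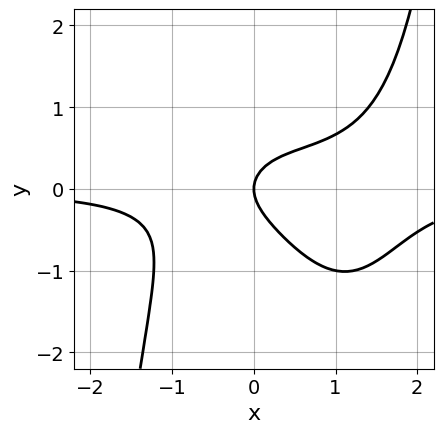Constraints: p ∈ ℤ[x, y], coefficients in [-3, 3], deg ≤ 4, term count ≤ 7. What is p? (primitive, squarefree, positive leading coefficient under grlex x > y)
2*x^3*y - 2*x^2*y - x*y - 3*y^2 + 2*x

The degree is 4 — no degree-3 curve has this shape.
From the visible intercepts: it meets the y-axis at y = 0 (among the integer gridlines); it meets the x-axis at x = 0 (among the integer gridlines).
These observations pin down the coefficients.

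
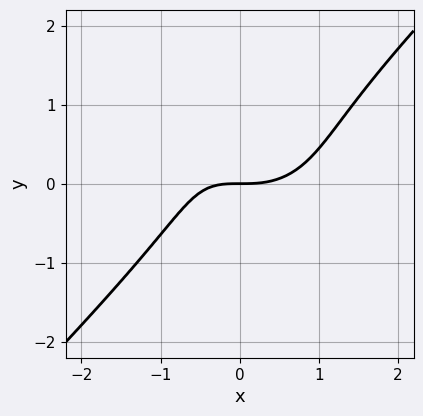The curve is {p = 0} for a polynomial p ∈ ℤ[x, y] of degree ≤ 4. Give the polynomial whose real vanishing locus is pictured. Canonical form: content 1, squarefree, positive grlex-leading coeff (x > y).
2*x^3 - 2*y^3 - 2*x*y + 2*y^2 - 3*y

First, degree: no degree-2 curve has this shape, so deg p = 3.
Then, reading off the gridlines: it meets the y-axis at y = 0 (among the integer gridlines); it meets the x-axis at x = 0 (among the integer gridlines).
Finally, the integer polynomial consistent with all of this is the stated p.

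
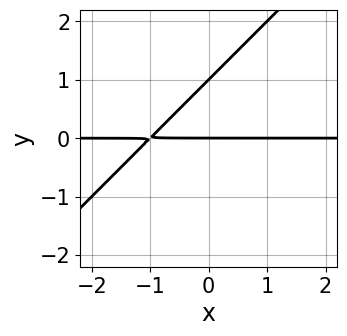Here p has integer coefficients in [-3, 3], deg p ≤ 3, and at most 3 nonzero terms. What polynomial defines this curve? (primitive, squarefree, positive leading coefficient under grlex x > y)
x*y - y^2 + y

(a) Degree: no degree-1 curve has this shape, so deg p = 2.
(b) From the axis intercepts and sections: the visible x-axis segment lies entirely on the curve; the y-axis gridline crossings are at y ∈ {0, 1}.
(c) Matching integer coefficients to the picture gives p.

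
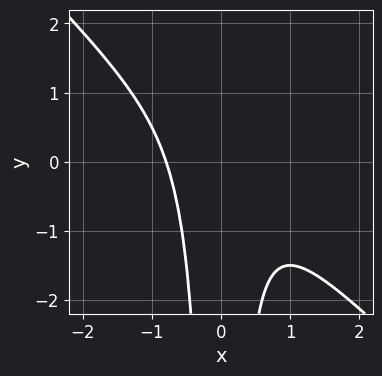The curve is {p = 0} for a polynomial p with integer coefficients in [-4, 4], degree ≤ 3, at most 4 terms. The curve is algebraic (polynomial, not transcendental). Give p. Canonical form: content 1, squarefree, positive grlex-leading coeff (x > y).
1. Degree: a generic line meets the curve in up to 3 points, so deg p = 3.
2. From the visible intercepts: it misses every integer gridline on the y-axis.
3. Putting this together gives p.

2*x^3 + 2*x^2*y + 1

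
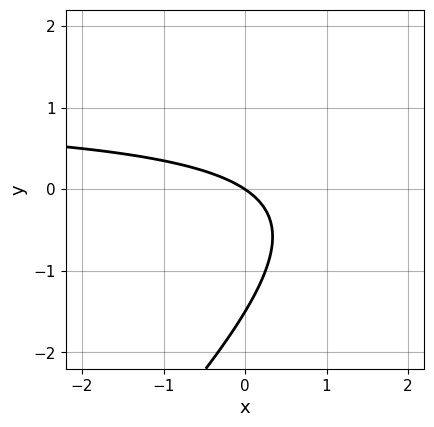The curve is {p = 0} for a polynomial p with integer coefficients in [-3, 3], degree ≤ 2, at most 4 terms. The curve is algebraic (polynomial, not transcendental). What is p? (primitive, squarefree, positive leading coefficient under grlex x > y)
First, the degree is 2 — the shape is more complex than any degree-1 curve.
Next, checking where it meets the axes: it meets the y-axis at y = 0 (among the integer gridlines); it crosses the x-axis at the gridline x = 0.
Finally, matching integer coefficients to the picture gives p.

2*x*y - 2*y^2 - 2*x - 3*y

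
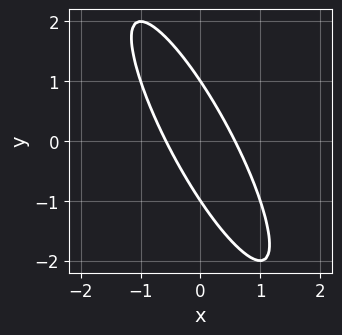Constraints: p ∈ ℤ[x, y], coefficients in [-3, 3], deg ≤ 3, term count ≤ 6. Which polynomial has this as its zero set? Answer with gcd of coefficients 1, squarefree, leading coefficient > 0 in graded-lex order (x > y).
(a) The degree is 2 — the shape is more complex than any degree-1 curve.
(b) Against the integer gridlines: the y-axis gridline crossings are at y ∈ {-1, 1}.
(c) The integer polynomial consistent with all of this is the stated p.

3*x^2 + 3*x*y + y^2 - 1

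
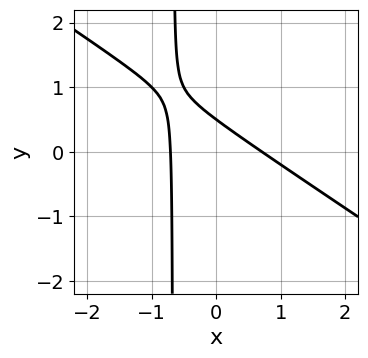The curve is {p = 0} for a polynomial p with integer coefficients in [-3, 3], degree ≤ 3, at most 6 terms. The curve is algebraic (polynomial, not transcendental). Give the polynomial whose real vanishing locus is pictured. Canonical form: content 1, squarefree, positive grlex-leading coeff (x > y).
1. deg p = 2. No degree-1 curve has this shape.
2. Solving for integer coefficients yields p as stated.

2*x^2 + 3*x*y + 2*y - 1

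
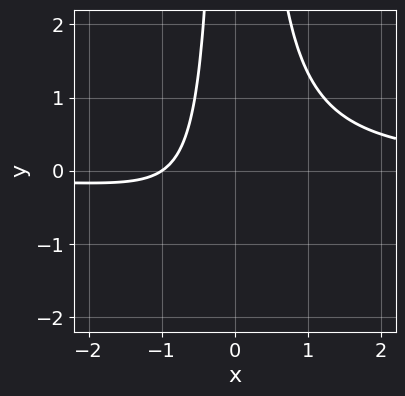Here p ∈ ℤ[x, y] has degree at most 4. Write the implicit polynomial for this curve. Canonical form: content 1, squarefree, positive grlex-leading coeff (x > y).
deg p = 3. A generic line meets the curve in up to 3 points.
Observable constraints: it crosses the x-axis at the gridline x = -1; no y-intercept at any integer in the box.
Assembling these constraints gives the stated polynomial.

3*x^2*y - 2*x - 2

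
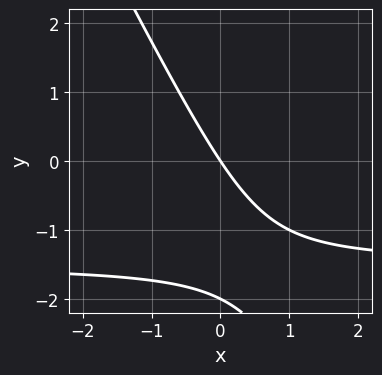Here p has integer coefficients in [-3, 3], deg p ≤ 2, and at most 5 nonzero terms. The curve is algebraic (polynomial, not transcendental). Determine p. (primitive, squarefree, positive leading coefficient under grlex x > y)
1. Degree: the shape is more complex than any degree-1 curve, so deg p = 2.
2. From the visible intercepts: the y-axis gridline crossings are at y ∈ {-2, 0}; it meets the x-axis at x = 0 (among the integer gridlines).
3. Matching integer coefficients to the picture gives p.

2*x*y + y^2 + 3*x + 2*y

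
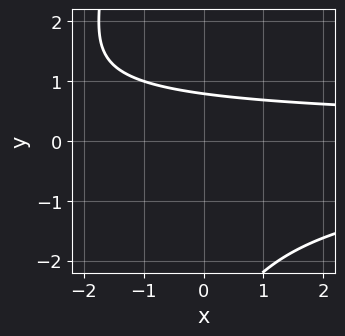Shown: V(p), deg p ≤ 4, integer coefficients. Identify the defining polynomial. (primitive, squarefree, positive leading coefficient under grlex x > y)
x*y^2 + y^2 + 3*y - 3

Degree: the shape is more complex than any degree-2 curve, so deg p = 3.
From the axis intercepts and sections: it misses every integer gridline on the x-axis.
Putting this together gives p.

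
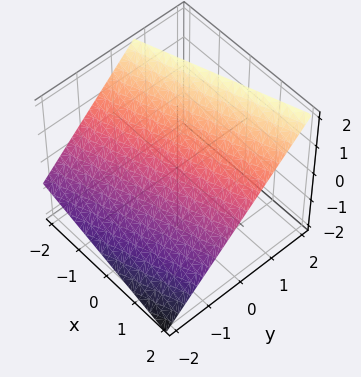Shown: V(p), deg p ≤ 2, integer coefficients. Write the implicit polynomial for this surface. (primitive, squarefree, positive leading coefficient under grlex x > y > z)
1. Degree: the surface is flat (a plane), so deg p = 1.
2. Checking where it meets the axes: one x-axis crossing is at x = 2.
3. Fitting integer coefficients to these (and the overall shape) gives p.

x - 3*y + 3*z - 2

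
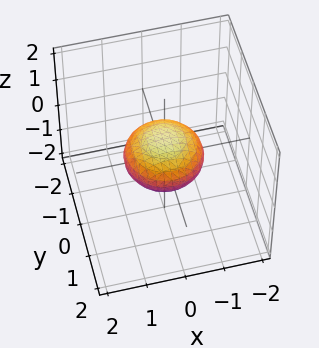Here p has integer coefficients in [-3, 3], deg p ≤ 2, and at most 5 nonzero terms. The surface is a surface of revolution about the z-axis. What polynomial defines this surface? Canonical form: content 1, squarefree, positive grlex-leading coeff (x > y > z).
Degree: a generic line meets the surface in up to 2 points, so deg p = 2.
By symmetry, every cross-section ⟂ z is a circle, so x, y appear only via x² + y².
From the visible intercepts: among the integer gridlines, it crosses the y-axis at y ∈ {-1, 1}; the x-axis gridline crossings are at x ∈ {-1, 1}.
Assembling these constraints gives the stated polynomial.

x^2 + y^2 + 2*z^2 - 1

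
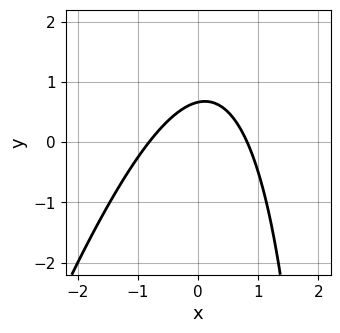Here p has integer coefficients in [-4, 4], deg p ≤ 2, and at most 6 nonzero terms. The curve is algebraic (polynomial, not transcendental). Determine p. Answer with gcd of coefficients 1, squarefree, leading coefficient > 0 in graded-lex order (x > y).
1. deg p = 2.
2. The integer polynomial consistent with all of this is the stated p.

3*x^2 - x*y + 3*y - 2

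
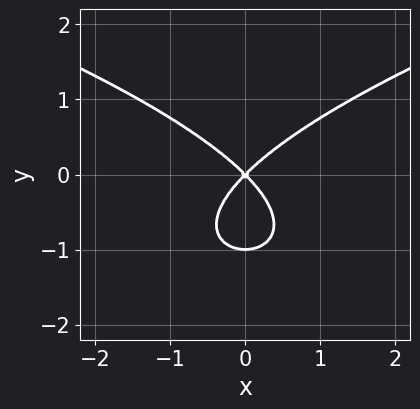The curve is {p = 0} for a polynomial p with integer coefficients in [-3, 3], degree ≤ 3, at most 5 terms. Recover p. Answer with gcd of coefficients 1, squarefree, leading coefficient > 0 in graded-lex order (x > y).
y^3 - x^2 + y^2

(a) The degree is 3 — a generic line meets the curve in up to 3 points.
(b) Symmetries: mirror symmetry x ↦ −x ⇒ only even powers of x.
(c) Checking where it meets the axes: among the integer gridlines, it crosses the y-axis at y ∈ {-1, 0}; it meets the x-axis at x = 0 (among the integer gridlines).
(d) Matching integer coefficients to the picture gives p.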